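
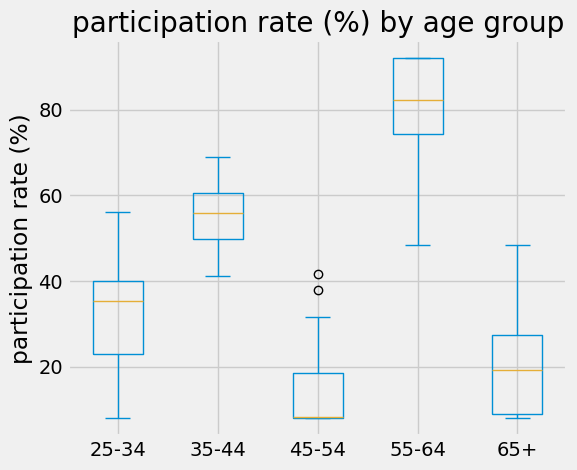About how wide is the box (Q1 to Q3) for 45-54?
≈ 10

Q3 ≈ 20, Q1 ≈ 10; IQR ≈ 10.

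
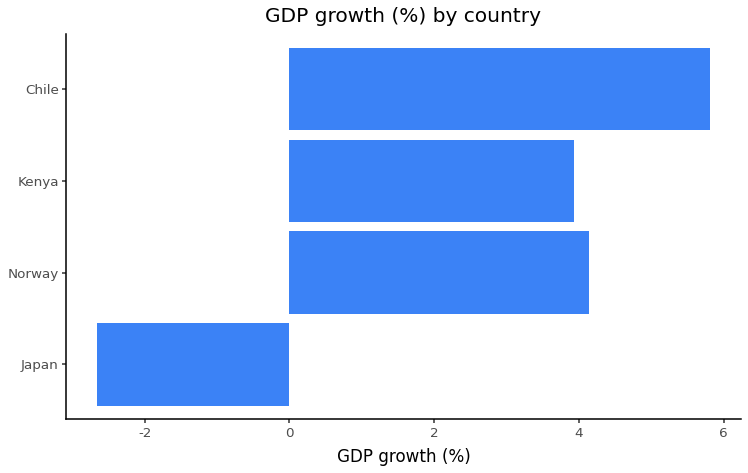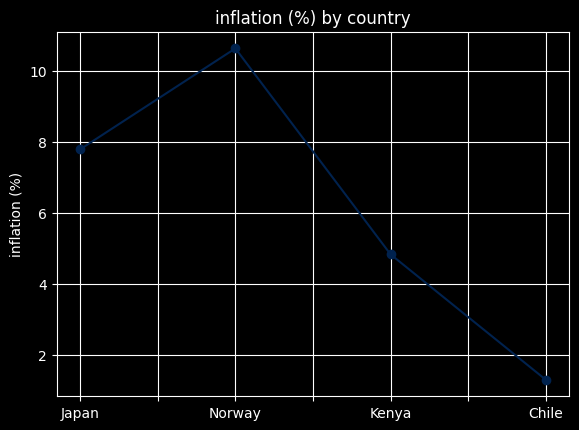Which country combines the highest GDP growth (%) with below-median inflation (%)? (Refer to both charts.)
Chart 2 median inflation (%) ≈ 6; below-median countries: Kenya, Chile. Among those, Chile has the highest GDP growth (%) (≈ 6).

Chile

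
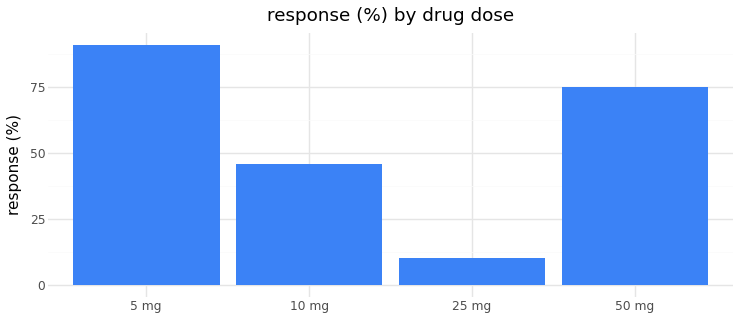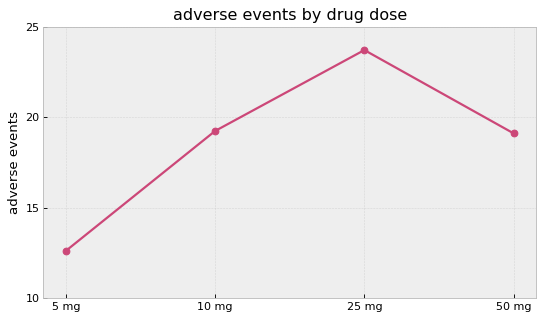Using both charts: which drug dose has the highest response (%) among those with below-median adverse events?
5 mg

Chart 2 median adverse events ≈ 20; below-median drug doses: 5 mg, 50 mg. Among those, 5 mg has the highest response (%) (≈ 90).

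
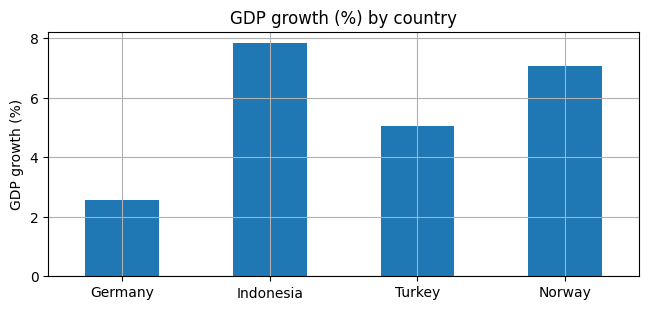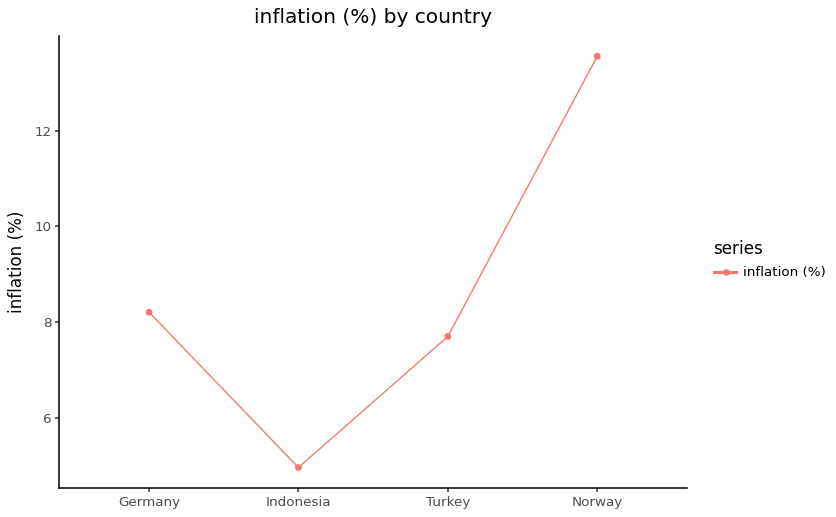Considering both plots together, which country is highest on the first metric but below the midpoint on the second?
Indonesia

Chart 2 median inflation (%) ≈ 8; below-median countries: Indonesia, Turkey. Among those, Indonesia has the highest GDP growth (%) (≈ 8).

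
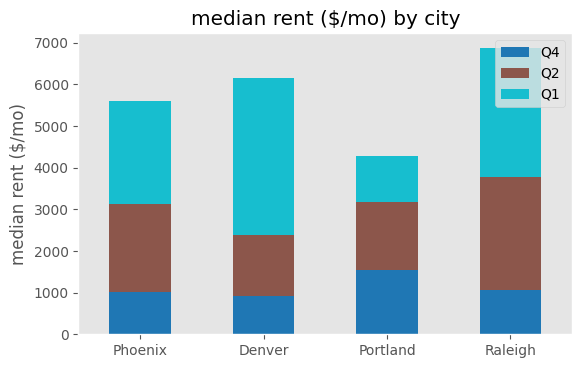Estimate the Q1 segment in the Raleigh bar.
≈ 3000

Q1 top ≈ 7000, bottom ≈ 4000; segment ≈ 3000.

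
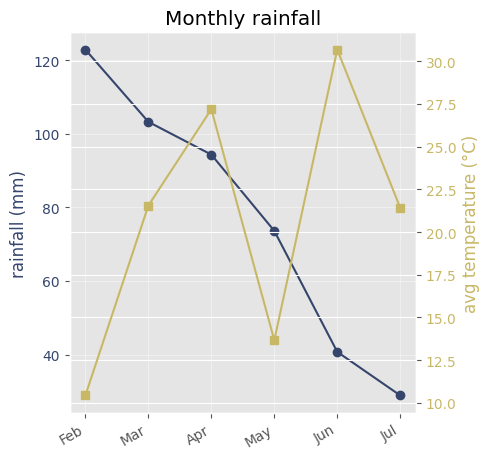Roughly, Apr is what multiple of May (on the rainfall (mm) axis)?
≈ 1.29×

Apr ≈ 90, May ≈ 70; 90/70 ≈ 1.29.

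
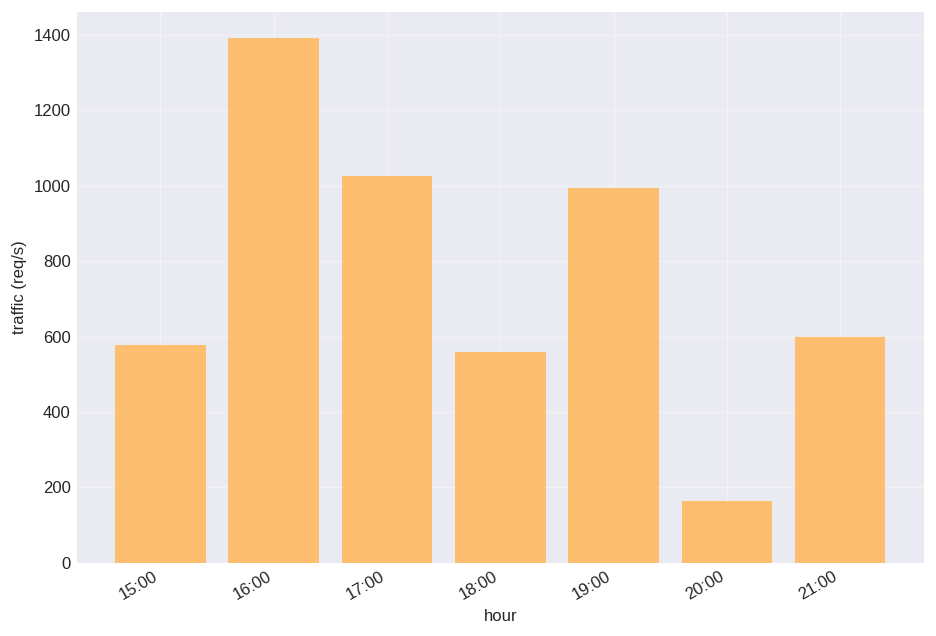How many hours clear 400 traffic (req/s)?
Above 400: 15:00, 16:00, 17:00, 18:00, 19:00, 21:00.

6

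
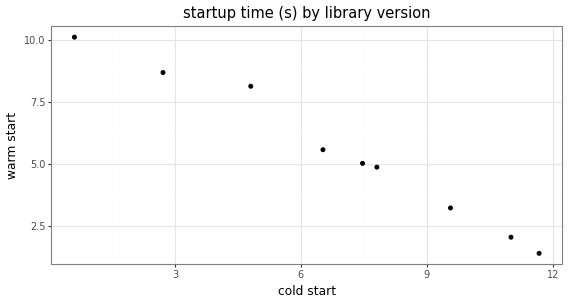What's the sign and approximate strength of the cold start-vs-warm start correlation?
negative, strong

Points are negatively correlated; strong (|r| ≈ 1.0).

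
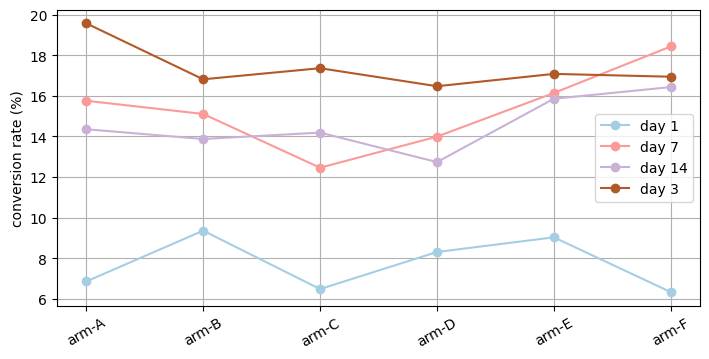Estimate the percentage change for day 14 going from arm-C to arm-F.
arm-C ≈ 14, arm-F ≈ 16; (16 − 14) / 14 ≈ +14.3%.

≈ +14.3%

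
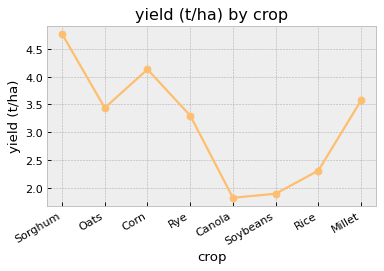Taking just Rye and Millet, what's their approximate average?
(3.5 + 3.5) / 2 ≈ 3.5.

≈ 3.5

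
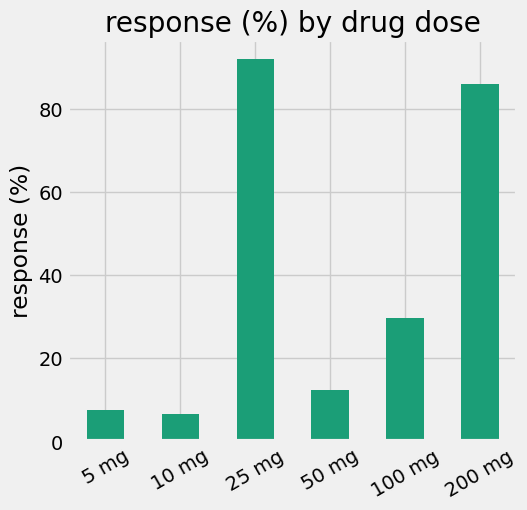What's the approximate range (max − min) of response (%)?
≈ 80

Max 25 mg ≈ 90, min 10 mg ≈ 10; range ≈ 80.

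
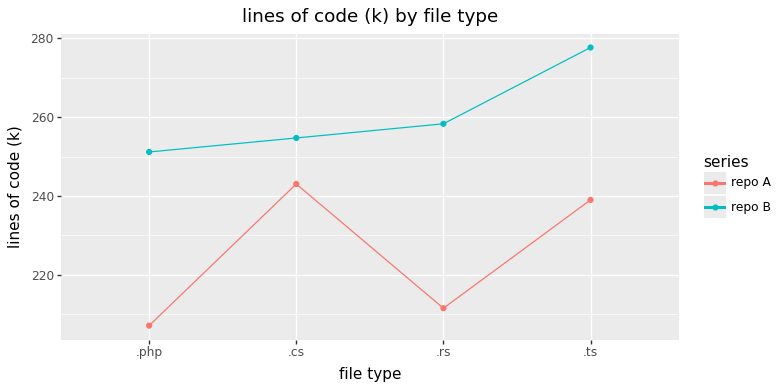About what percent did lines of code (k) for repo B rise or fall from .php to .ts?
≈ +12%

.php ≈ 250, .ts ≈ 280; (280 − 250) / 250 ≈ +12%.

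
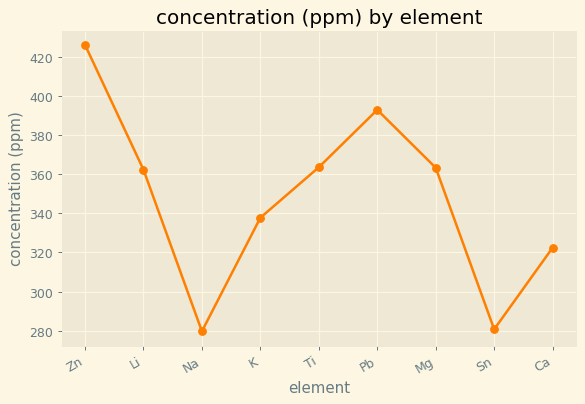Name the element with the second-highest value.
Top 3: Zn ≈ 420, Pb ≈ 400, Ti ≈ 360.

Pb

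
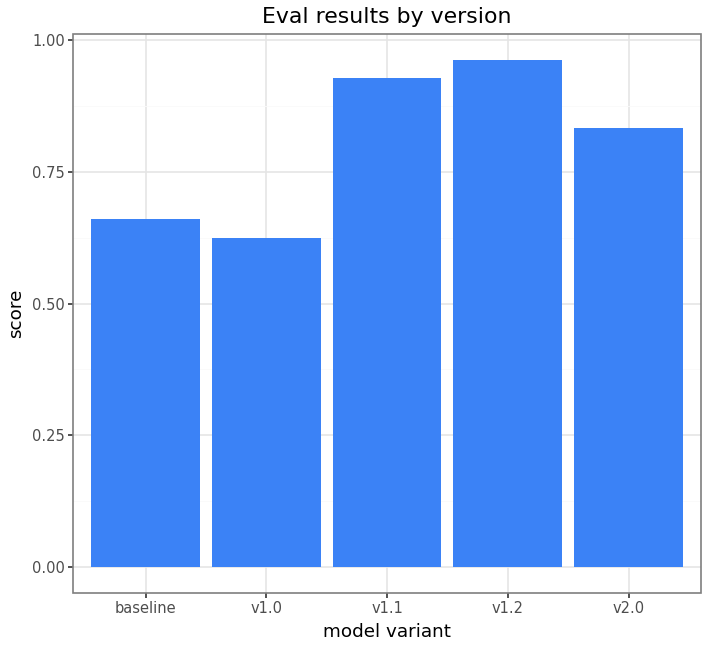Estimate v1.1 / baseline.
v1.1 ≈ 0.9, baseline ≈ 0.7; 0.9/0.7 ≈ 1.29.

≈ 1.29×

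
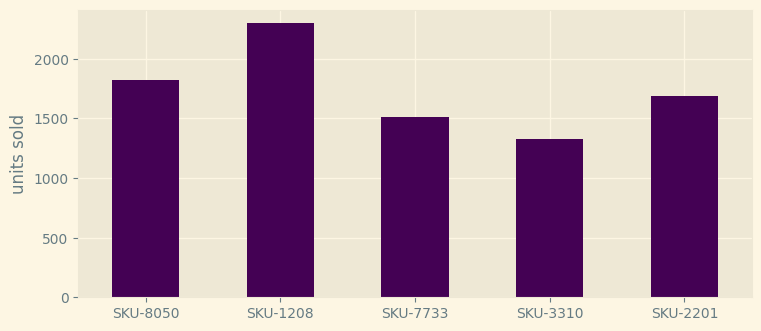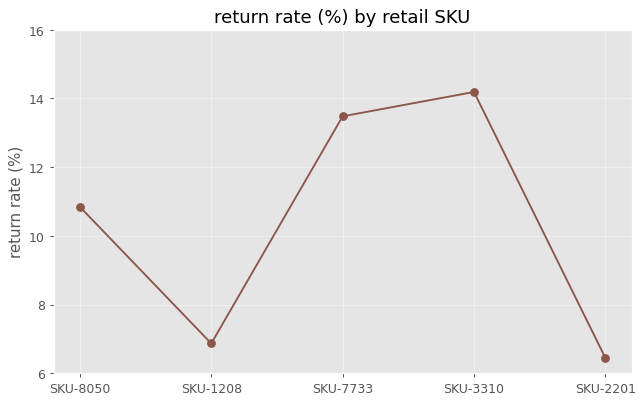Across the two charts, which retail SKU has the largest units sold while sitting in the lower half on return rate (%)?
SKU-1208

Chart 2 median return rate (%) ≈ 10; below-median retail SKUs: SKU-1208, SKU-2201. Among those, SKU-1208 has the highest units sold (≈ 2500).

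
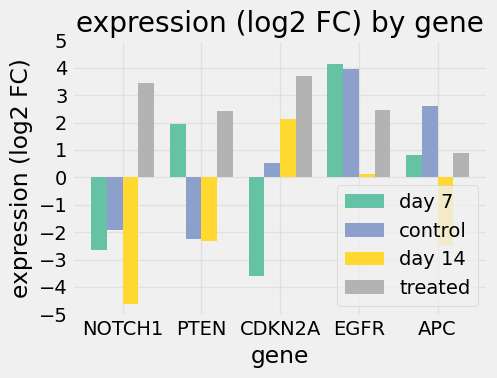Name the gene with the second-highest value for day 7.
Top 3 for day 7: EGFR ≈ 4, PTEN ≈ 2, APC ≈ 1.

PTEN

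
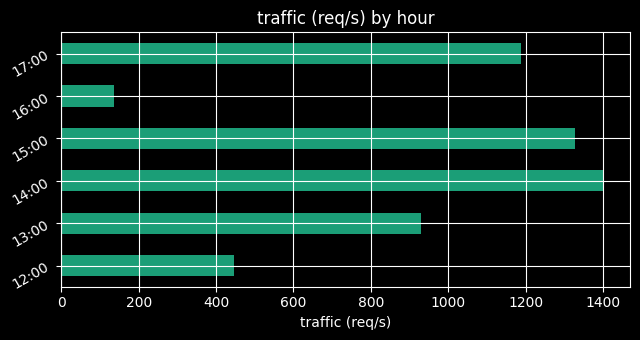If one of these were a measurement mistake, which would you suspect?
16:00 ≈ 200; the rest sit between ≈ 400 and ≈ 1400.

16:00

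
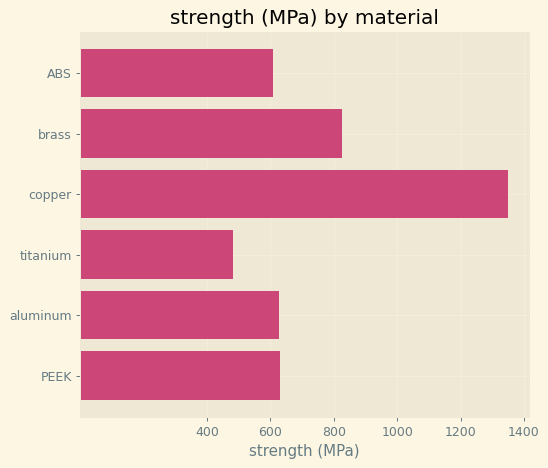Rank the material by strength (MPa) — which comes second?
Top 3: copper ≈ 1400, brass ≈ 800, PEEK ≈ 600.

brass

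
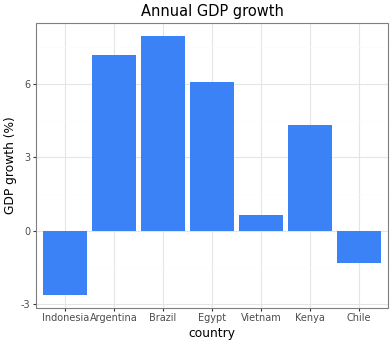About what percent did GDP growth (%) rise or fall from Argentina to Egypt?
Argentina ≈ 7, Egypt ≈ 6; (6 − 7) / 7 ≈ -14.3%.

≈ -14.3%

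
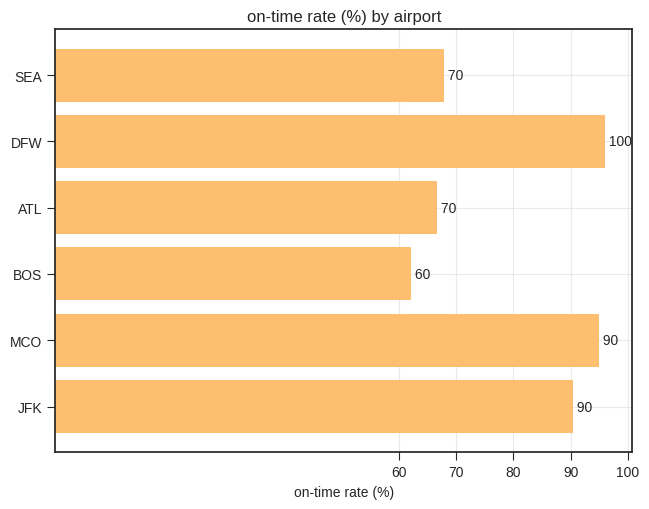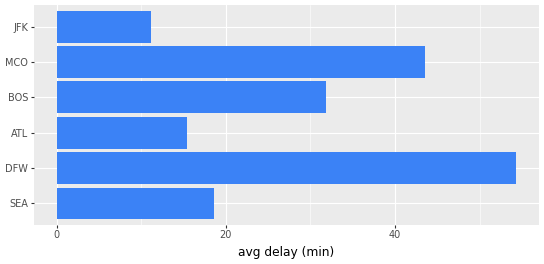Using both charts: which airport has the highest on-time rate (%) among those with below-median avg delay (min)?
Chart 2 median avg delay (min) ≈ 25; below-median airports: SEA, ATL, JFK. Among those, JFK has the highest on-time rate (%) (≈ 90).

JFK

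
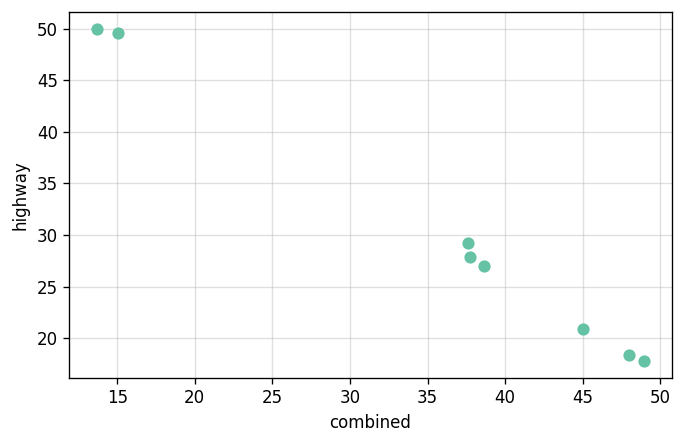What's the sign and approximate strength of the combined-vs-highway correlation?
Points are negatively correlated; strong (|r| ≈ 1.0).

negative, strong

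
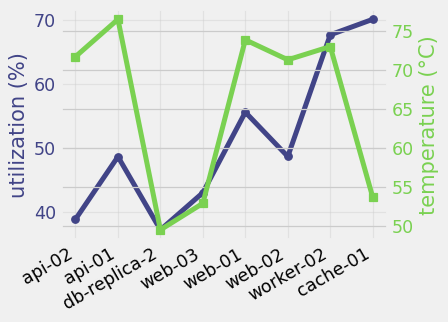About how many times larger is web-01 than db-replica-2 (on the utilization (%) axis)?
web-01 ≈ 55, db-replica-2 ≈ 35; 55/35 ≈ 1.57.

≈ 1.57×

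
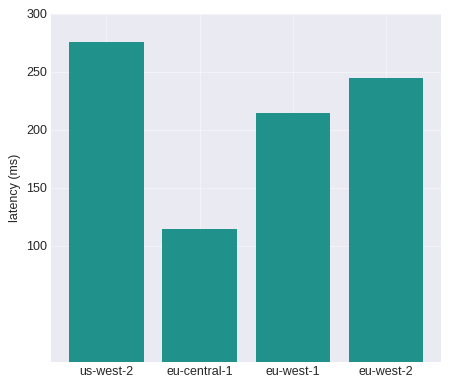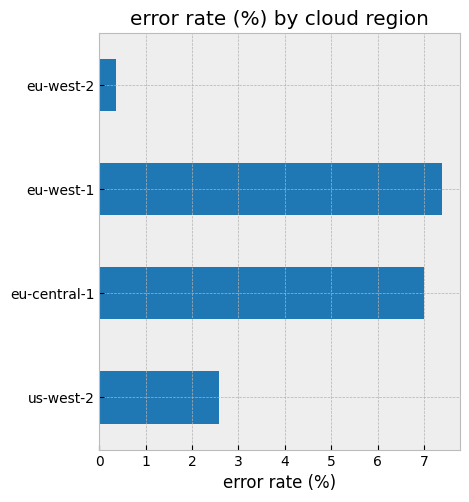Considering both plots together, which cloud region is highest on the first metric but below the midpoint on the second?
Chart 2 median error rate (%) ≈ 5; below-median cloud regions: us-west-2, eu-west-2. Among those, us-west-2 has the highest latency (ms) (≈ 300).

us-west-2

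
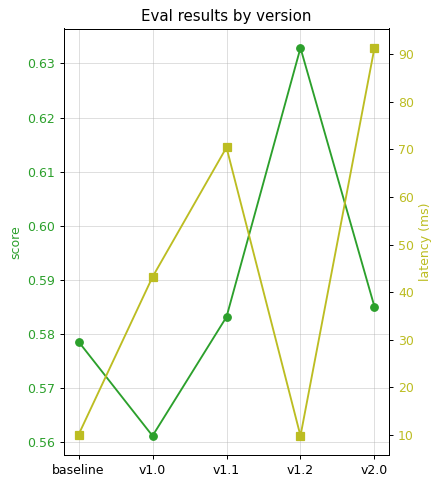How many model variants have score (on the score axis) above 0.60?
Above 0.60: v1.2.

1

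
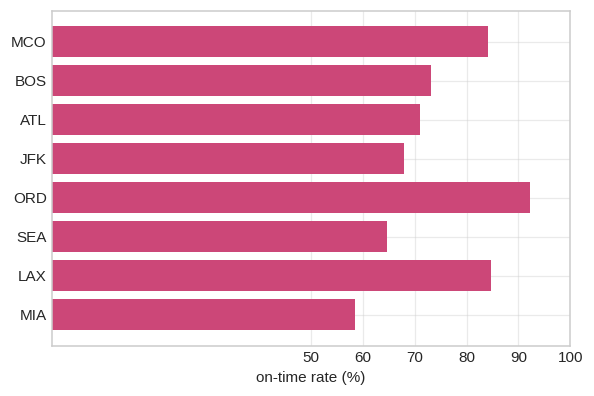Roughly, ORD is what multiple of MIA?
ORD ≈ 90, MIA ≈ 60; 90/60 ≈ 1.5.

≈ 1.5×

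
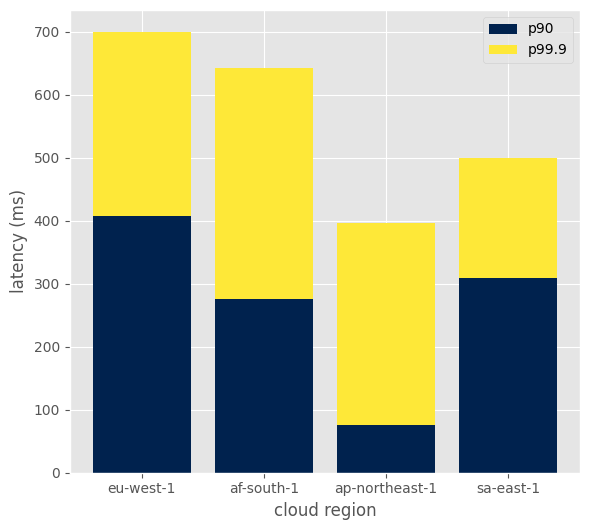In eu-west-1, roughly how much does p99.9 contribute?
p99.9 top ≈ 700, bottom ≈ 400; segment ≈ 300.

≈ 300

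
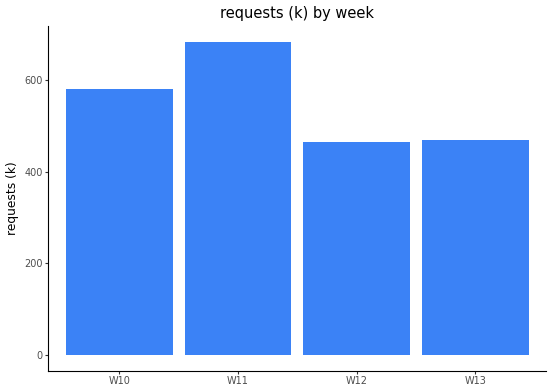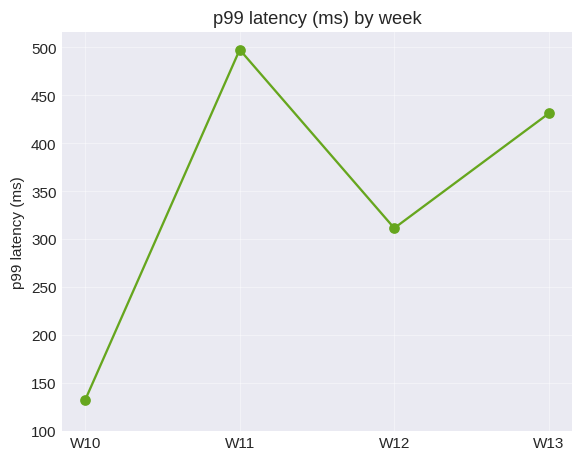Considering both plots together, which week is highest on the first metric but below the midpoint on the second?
Chart 2 median p99 latency (ms) ≈ 350; below-median weeks: W10, W12. Among those, W10 has the highest requests (k) (≈ 600).

W10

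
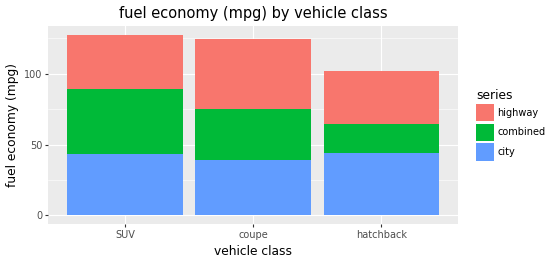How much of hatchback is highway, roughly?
highway top ≈ 100, bottom ≈ 60; segment ≈ 40.

≈ 40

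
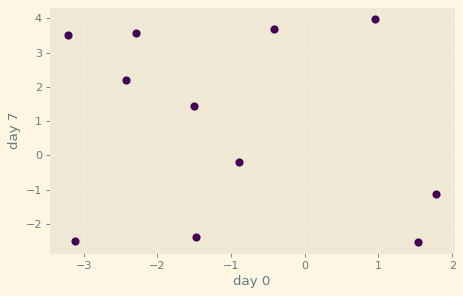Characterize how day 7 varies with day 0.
no clear correlation

Points are roughly uncorrelated; weak (|r| ≈ 0.2).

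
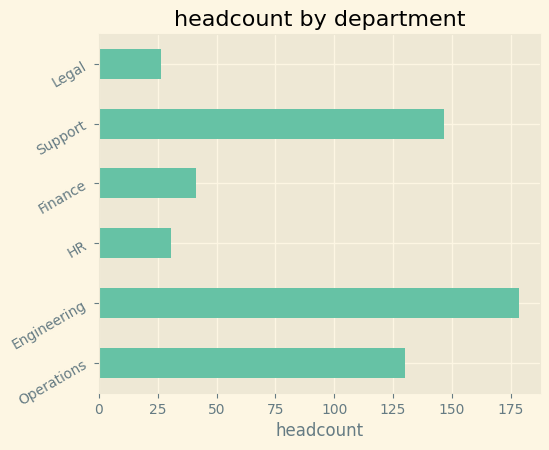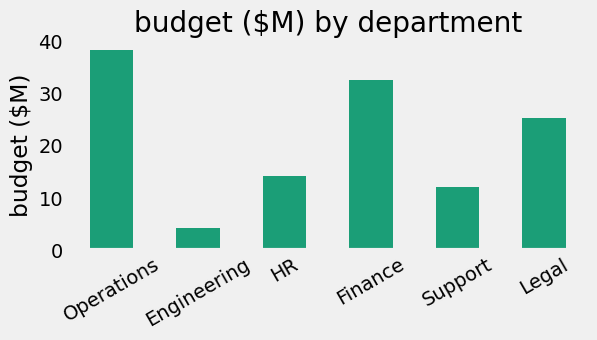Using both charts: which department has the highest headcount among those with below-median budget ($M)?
Chart 2 median budget ($M) ≈ 20; below-median departments: Engineering, HR, Support. Among those, Engineering has the highest headcount (≈ 180).

Engineering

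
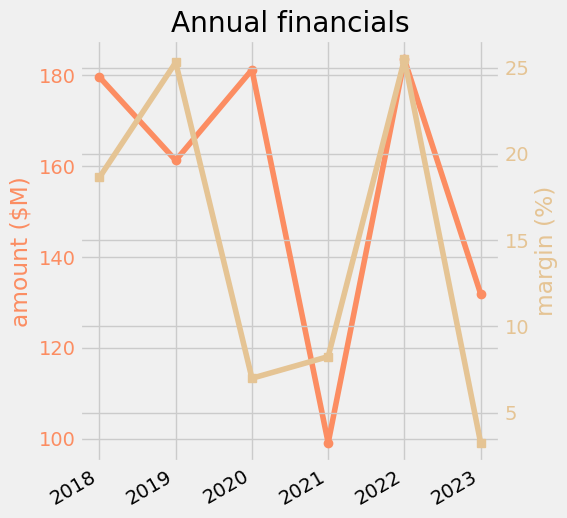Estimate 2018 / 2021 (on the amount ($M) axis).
≈ 1.8×

2018 ≈ 180, 2021 ≈ 100; 180/100 ≈ 1.8.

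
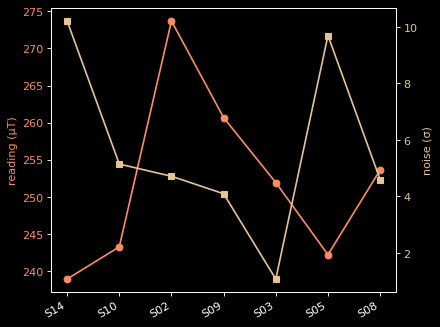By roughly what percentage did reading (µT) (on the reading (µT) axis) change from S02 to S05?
S02 ≈ 275, S05 ≈ 240; (240 − 275) / 275 ≈ -12.7%.

≈ -12.7%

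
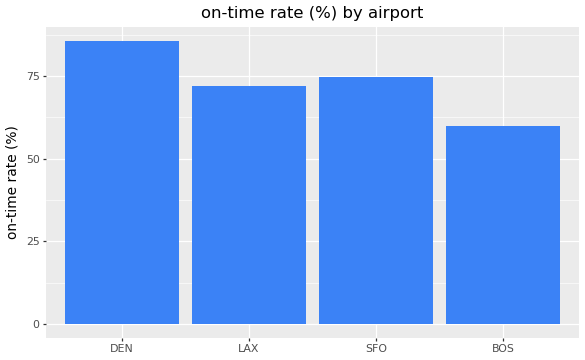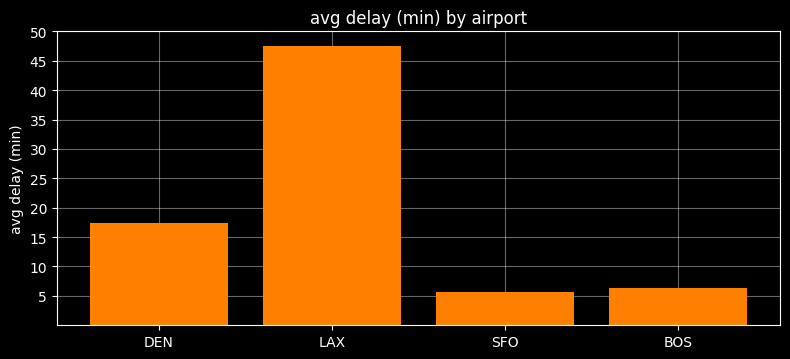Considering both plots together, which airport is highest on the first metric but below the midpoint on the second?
Chart 2 median avg delay (min) ≈ 10; below-median airports: SFO, BOS. Among those, SFO has the highest on-time rate (%) (≈ 70).

SFO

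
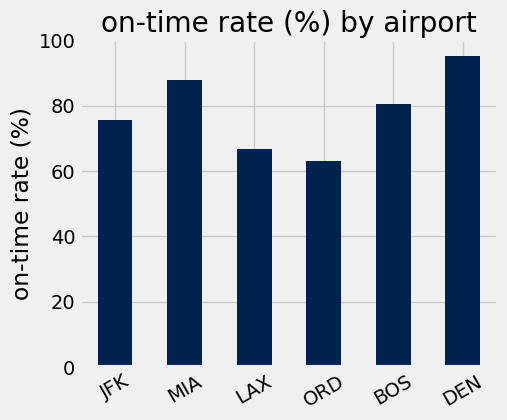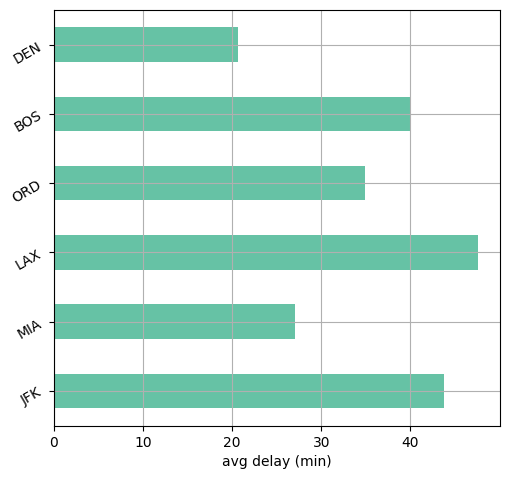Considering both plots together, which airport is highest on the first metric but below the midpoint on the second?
Chart 2 median avg delay (min) ≈ 35; below-median airports: MIA, ORD, DEN. Among those, DEN has the highest on-time rate (%) (≈ 100).

DEN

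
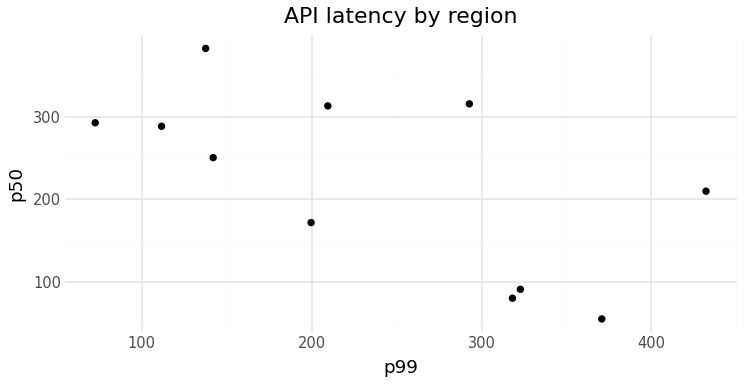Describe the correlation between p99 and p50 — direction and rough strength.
negative, moderate

Points are negatively correlated; moderate (|r| ≈ 0.6).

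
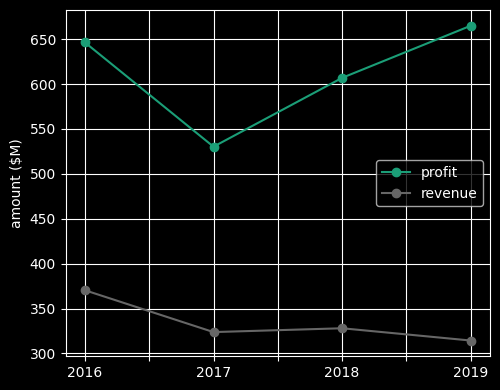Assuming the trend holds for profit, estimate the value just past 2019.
Last three: 550, 600, 650 → slope ≈ 50/step → next ≈ 700.

≈ 700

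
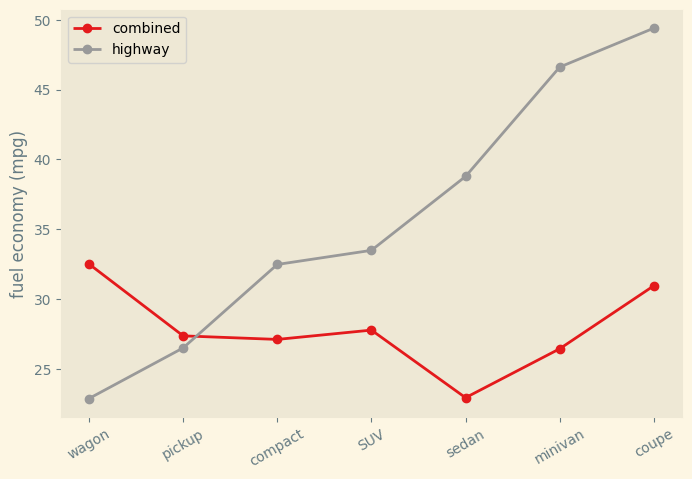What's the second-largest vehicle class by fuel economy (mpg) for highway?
minivan

Top 3 for highway: coupe ≈ 50, minivan ≈ 45, sedan ≈ 40.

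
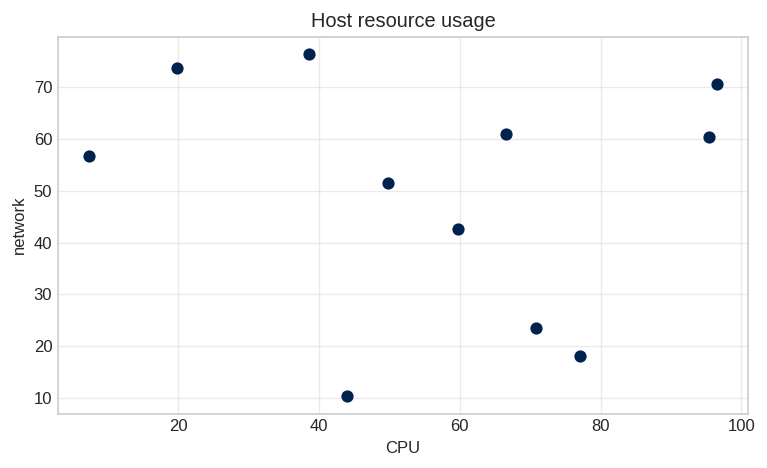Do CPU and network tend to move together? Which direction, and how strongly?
no clear correlation

Points are roughly uncorrelated; weak (|r| ≈ 0.1).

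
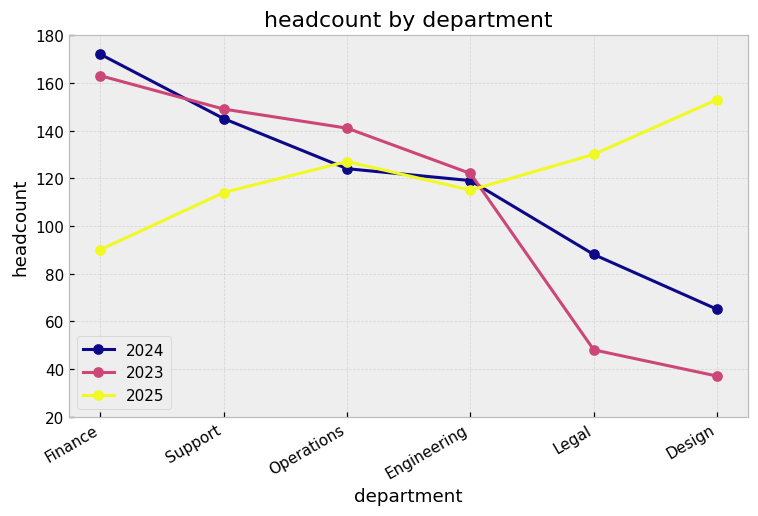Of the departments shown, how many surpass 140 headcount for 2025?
1

Above 140: Design.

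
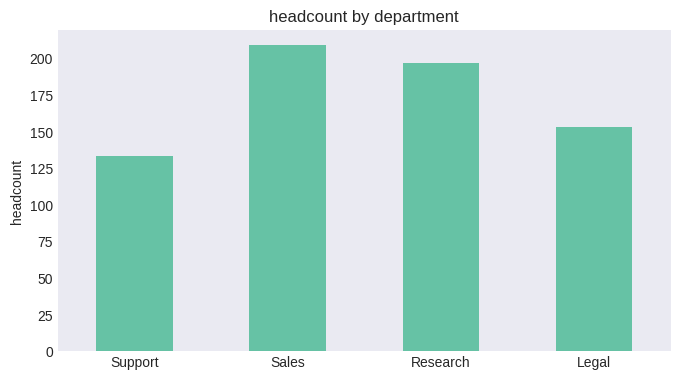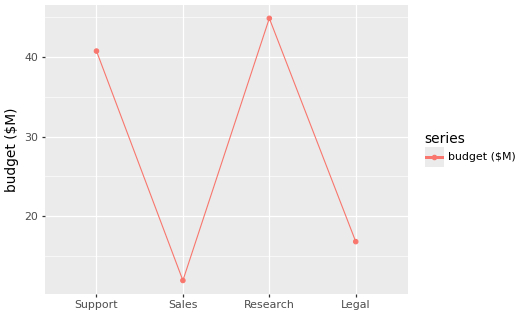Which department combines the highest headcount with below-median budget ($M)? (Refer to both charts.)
Sales

Chart 2 median budget ($M) ≈ 30; below-median departments: Sales, Legal. Among those, Sales has the highest headcount (≈ 200).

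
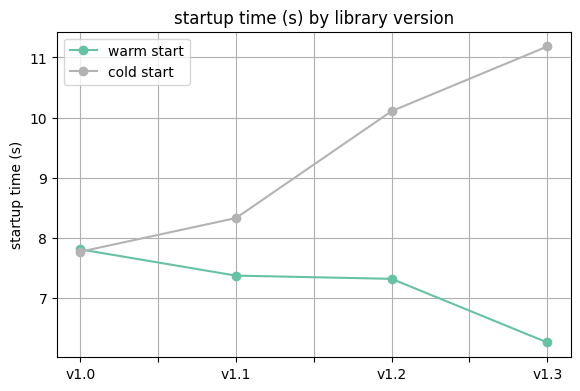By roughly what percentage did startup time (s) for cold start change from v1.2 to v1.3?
v1.2 ≈ 10.0, v1.3 ≈ 11.0; (11.0 − 10.0) / 10.0 ≈ +10%.

≈ +10%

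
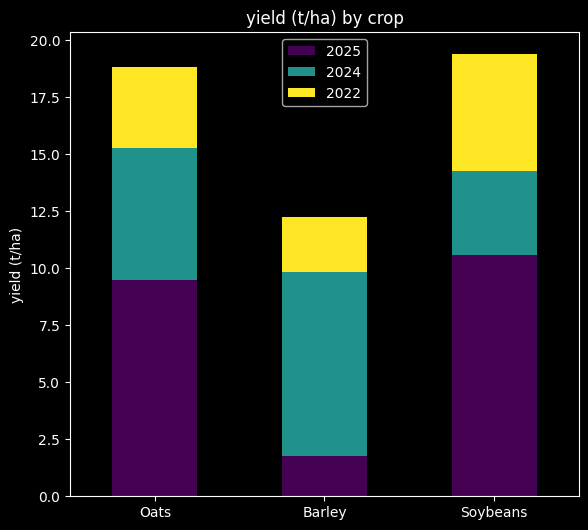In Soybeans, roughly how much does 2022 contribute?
2022 top ≈ 20, bottom ≈ 14; segment ≈ 6.

≈ 6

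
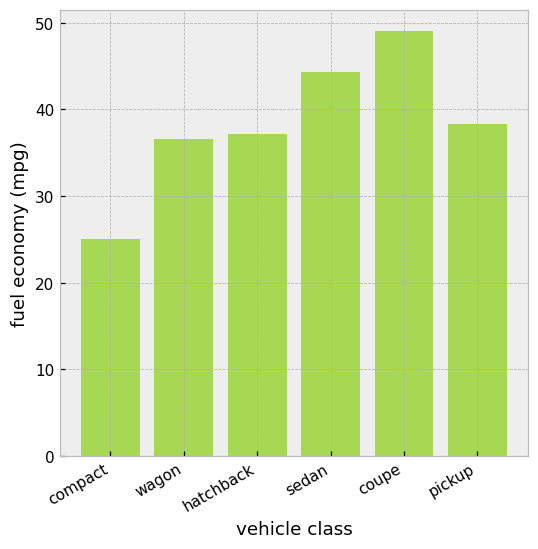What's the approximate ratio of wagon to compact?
≈ 1.4×

wagon ≈ 35, compact ≈ 25; 35/25 ≈ 1.4.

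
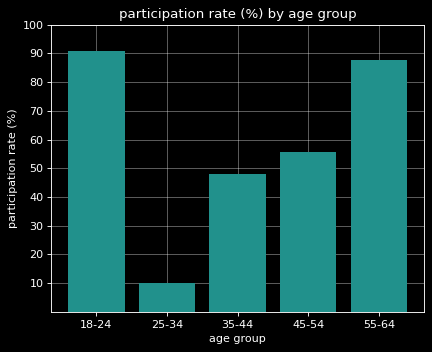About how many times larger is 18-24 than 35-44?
≈ 1.8×

18-24 ≈ 90, 35-44 ≈ 50; 90/50 ≈ 1.8.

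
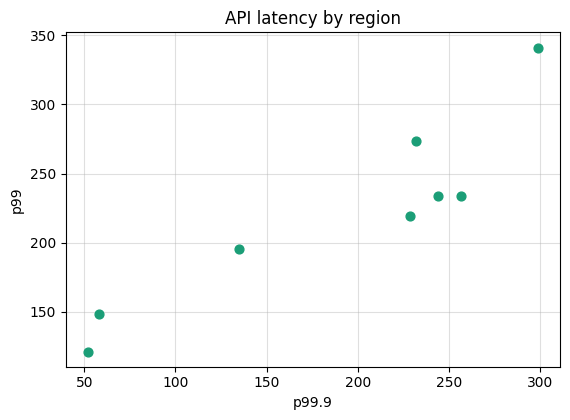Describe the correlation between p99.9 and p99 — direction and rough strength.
positive, strong

Points are positively correlated; strong (|r| ≈ 0.9).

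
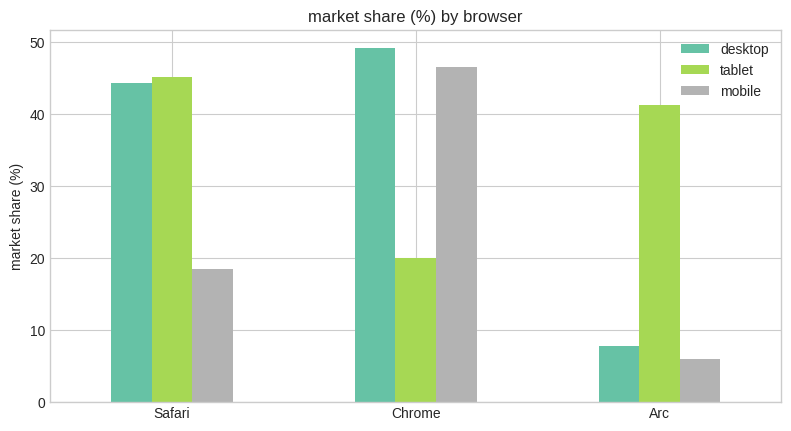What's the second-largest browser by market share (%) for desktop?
Safari

Top 3 for desktop: Chrome ≈ 50, Safari ≈ 45, Arc ≈ 10.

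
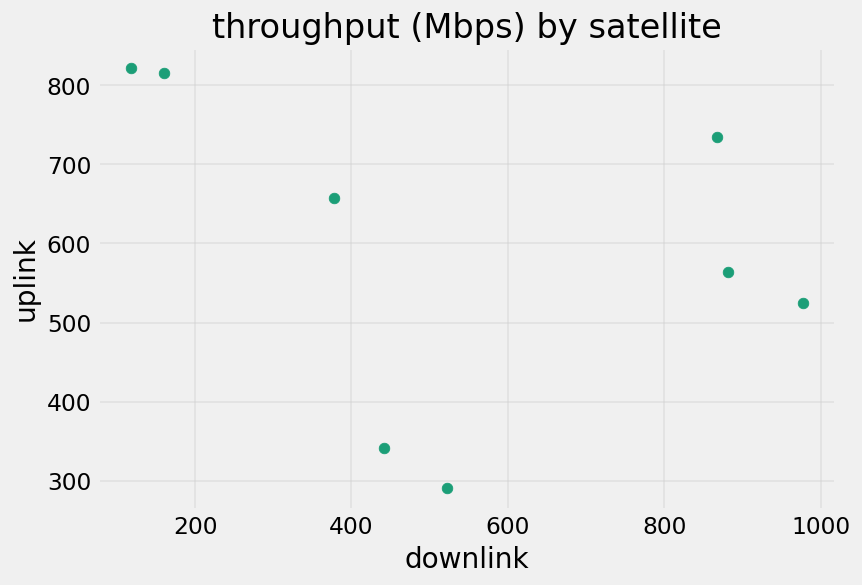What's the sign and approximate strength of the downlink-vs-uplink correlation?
negative, weak

Points are negatively correlated; weak (|r| ≈ 0.3).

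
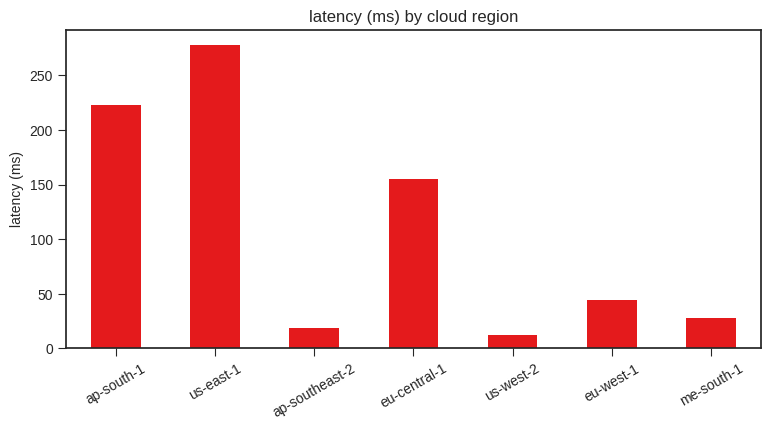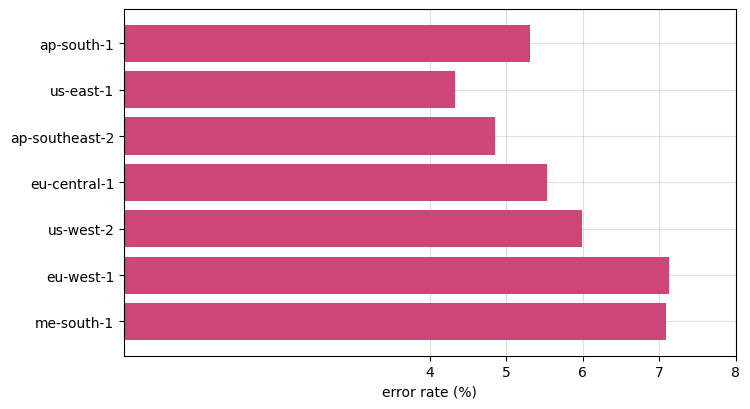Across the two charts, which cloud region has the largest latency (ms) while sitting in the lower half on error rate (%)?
us-east-1

Chart 2 median error rate (%) ≈ 6; below-median cloud regions: ap-south-1, us-east-1, ap-southeast-2. Among those, us-east-1 has the highest latency (ms) (≈ 300).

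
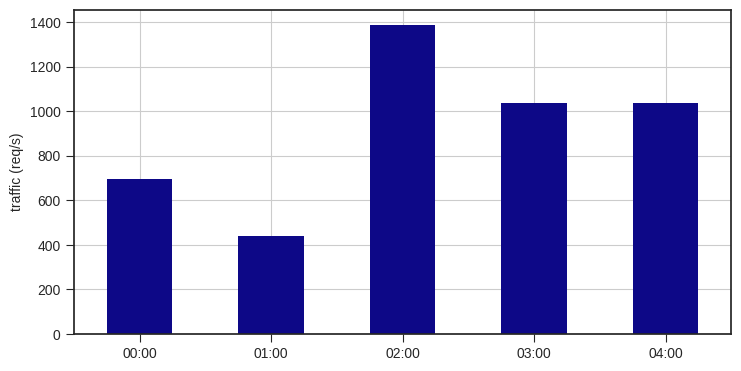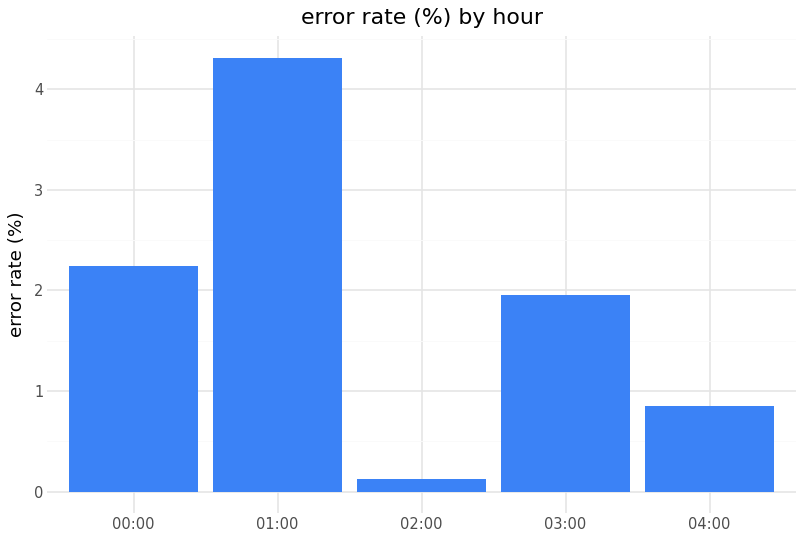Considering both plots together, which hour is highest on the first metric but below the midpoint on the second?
Chart 2 median error rate (%) ≈ 2; below-median hours: 02:00, 04:00. Among those, 02:00 has the highest traffic (req/s) (≈ 1400).

02:00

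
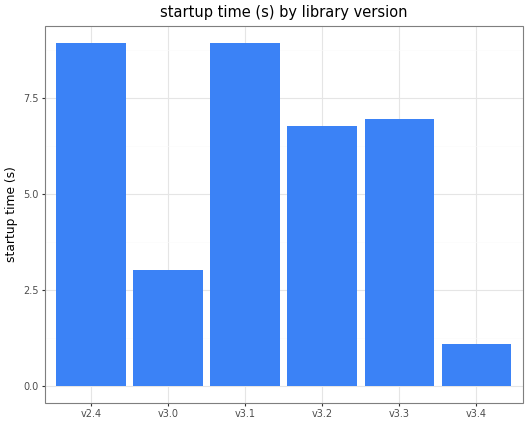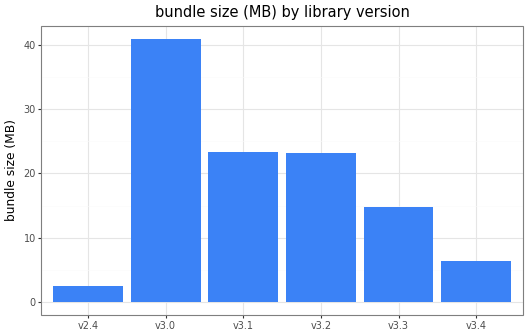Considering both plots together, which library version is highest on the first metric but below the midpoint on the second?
v2.4

Chart 2 median bundle size (MB) ≈ 20; below-median library versions: v2.4, v3.3, v3.4. Among those, v2.4 has the highest startup time (s) (≈ 9).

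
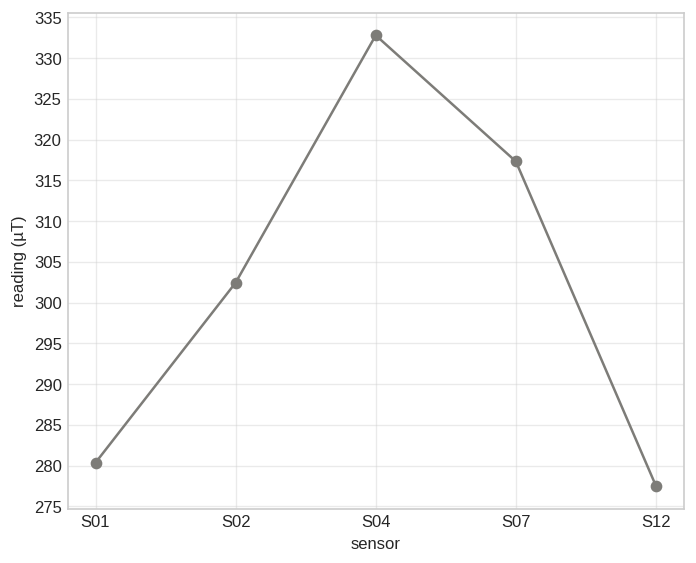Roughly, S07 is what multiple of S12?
≈ 1.12×

S07 ≈ 315, S12 ≈ 280; 315/280 ≈ 1.12.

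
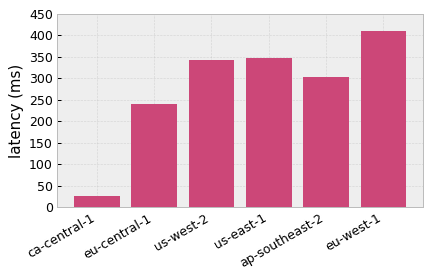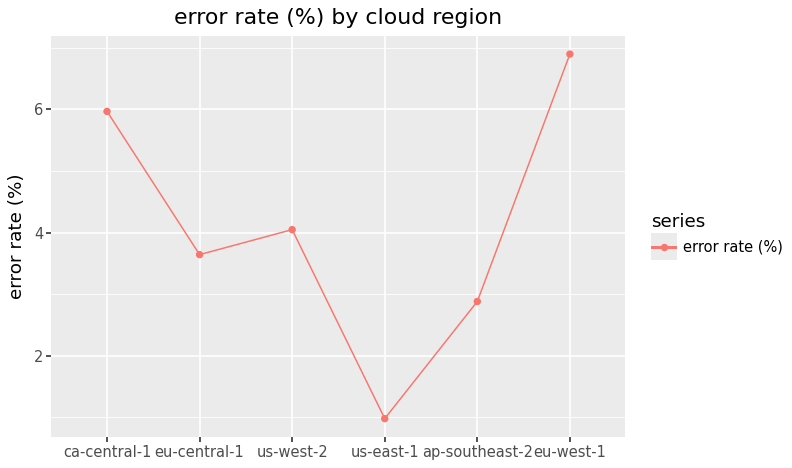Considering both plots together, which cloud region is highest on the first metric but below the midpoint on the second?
Chart 2 median error rate (%) ≈ 4; below-median cloud regions: eu-central-1, us-east-1, ap-southeast-2. Among those, us-east-1 has the highest latency (ms) (≈ 350).

us-east-1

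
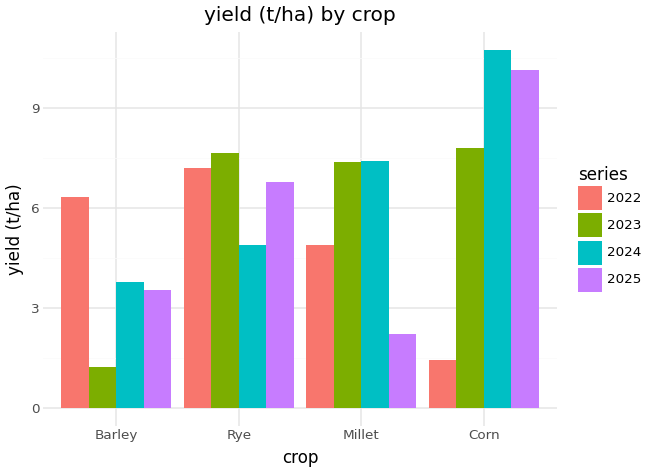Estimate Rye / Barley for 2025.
Rye ≈ 7, Barley ≈ 4; 7/4 ≈ 1.75.

≈ 1.75×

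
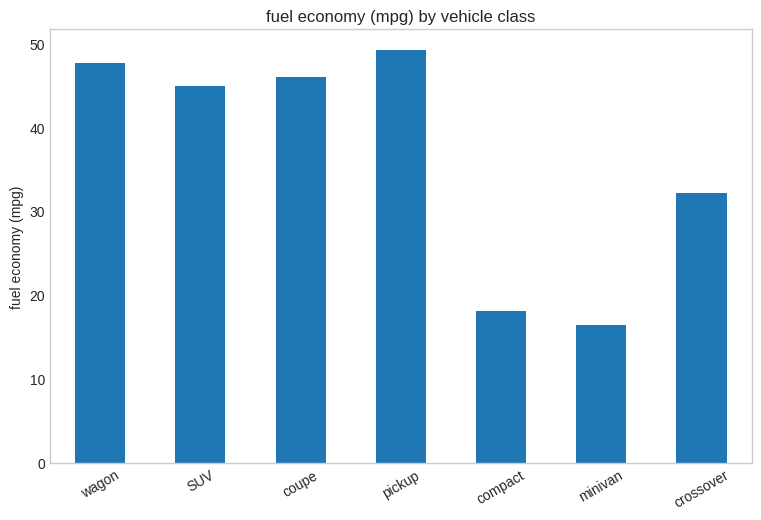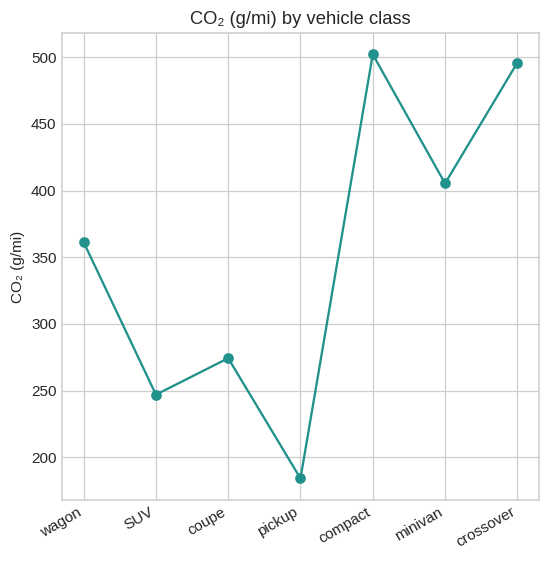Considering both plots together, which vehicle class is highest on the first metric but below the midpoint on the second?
Chart 2 median CO₂ (g/mi) ≈ 350; below-median vehicle classes: SUV, coupe, pickup. Among those, pickup has the highest fuel economy (mpg) (≈ 50).

pickup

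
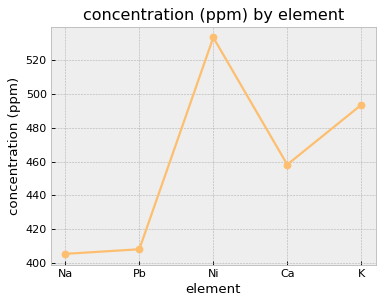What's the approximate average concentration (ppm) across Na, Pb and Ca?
≈ 420

(400 + 400 + 460) / 3 ≈ 420.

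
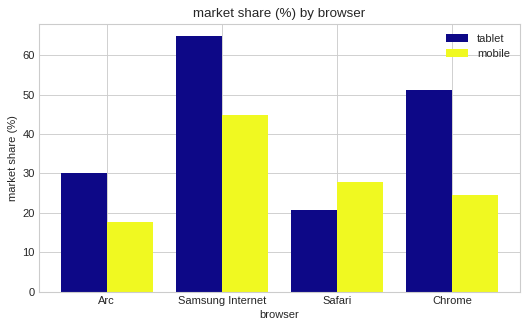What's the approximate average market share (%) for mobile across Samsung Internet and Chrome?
(40 + 20) / 2 ≈ 30.

≈ 30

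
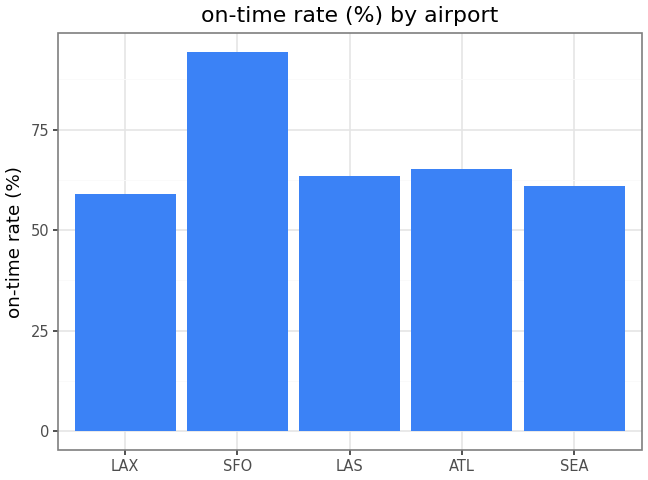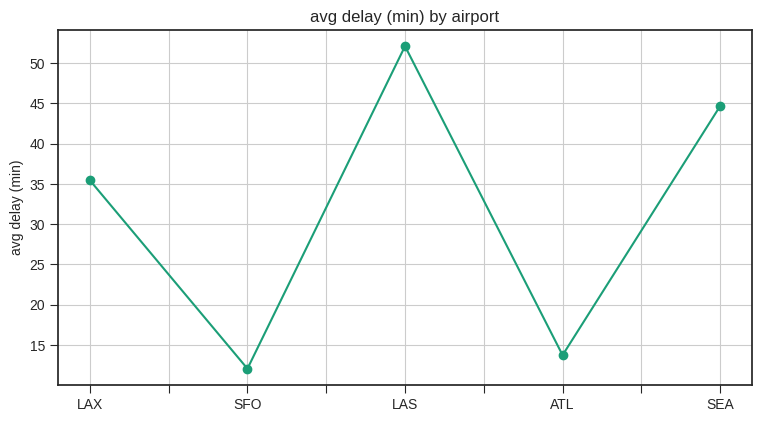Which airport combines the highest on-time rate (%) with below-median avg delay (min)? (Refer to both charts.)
Chart 2 median avg delay (min) ≈ 35; below-median airports: SFO, ATL. Among those, SFO has the highest on-time rate (%) (≈ 90).

SFO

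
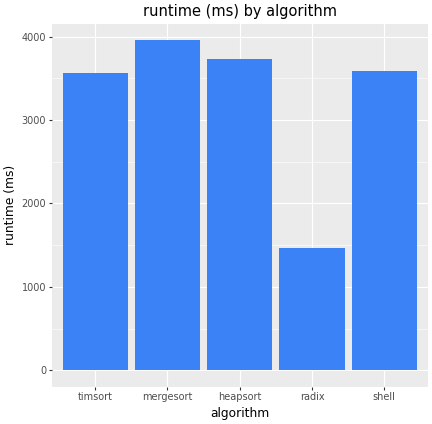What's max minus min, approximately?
≈ 2500

Max mergesort ≈ 4000, min radix ≈ 1500; range ≈ 2500.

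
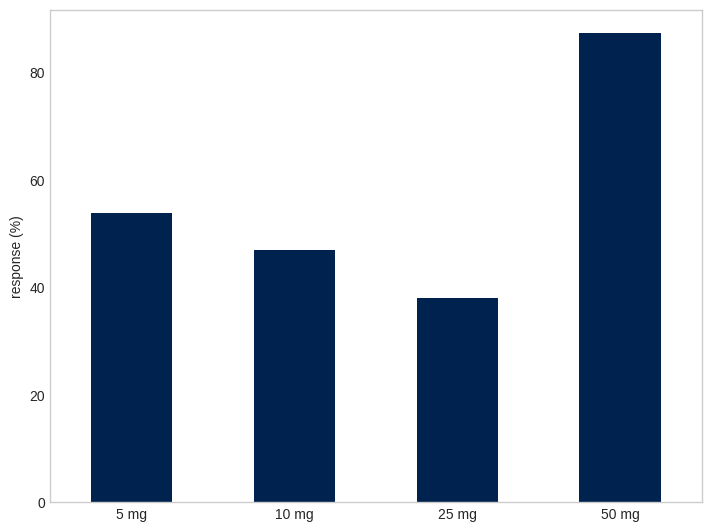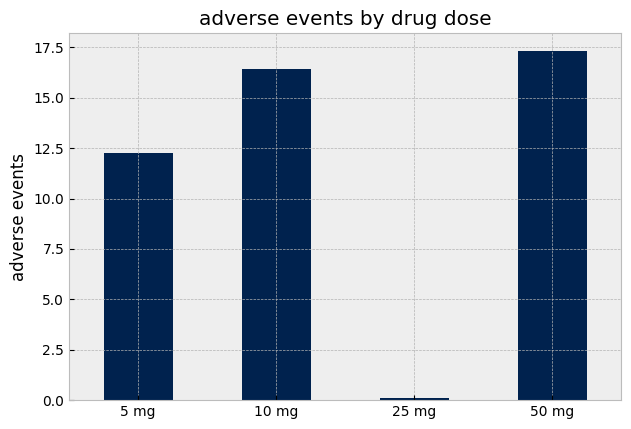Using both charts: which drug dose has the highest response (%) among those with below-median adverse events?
Chart 2 median adverse events ≈ 14; below-median drug doses: 5 mg, 25 mg. Among those, 5 mg has the highest response (%) (≈ 50).

5 mg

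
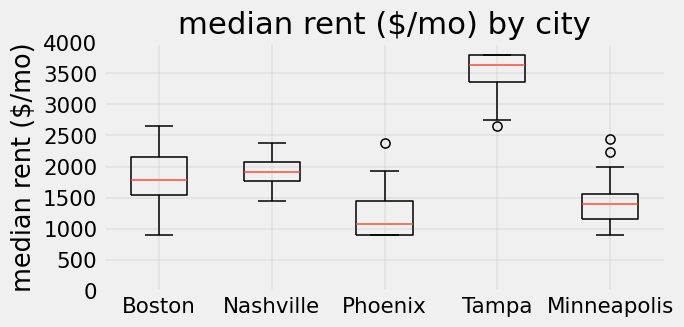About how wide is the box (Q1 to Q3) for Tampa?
Q3 ≈ 4000, Q1 ≈ 3500; IQR ≈ 500.

≈ 500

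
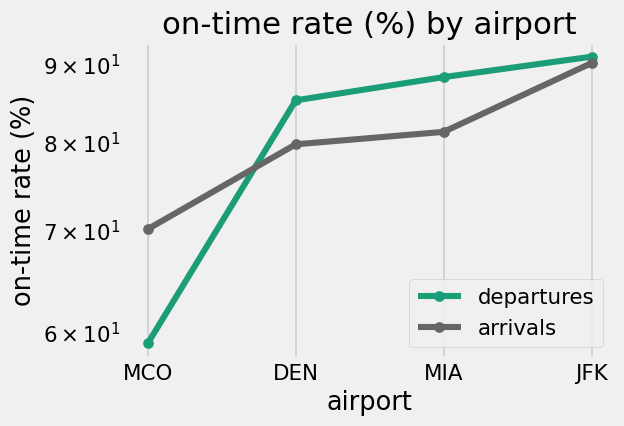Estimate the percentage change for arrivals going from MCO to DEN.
≈ +14.3%

MCO ≈ 70, DEN ≈ 80; (80 − 70) / 70 ≈ +14.3%.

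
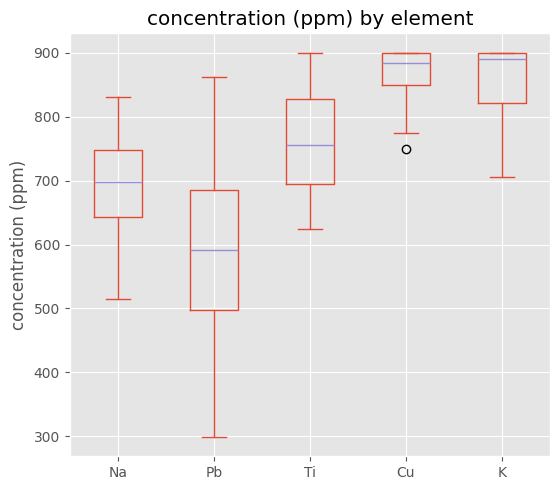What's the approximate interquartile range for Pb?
Q3 ≈ 700, Q1 ≈ 500; IQR ≈ 200.

≈ 200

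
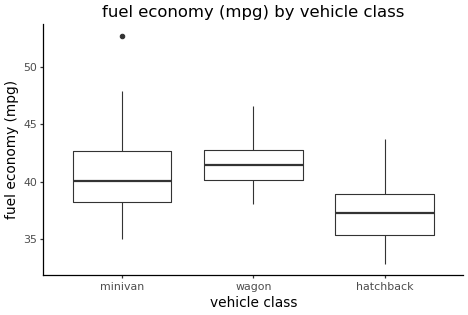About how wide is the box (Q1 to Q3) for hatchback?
≈ 3.5

Q3 ≈ 39.0, Q1 ≈ 35.5; IQR ≈ 3.5.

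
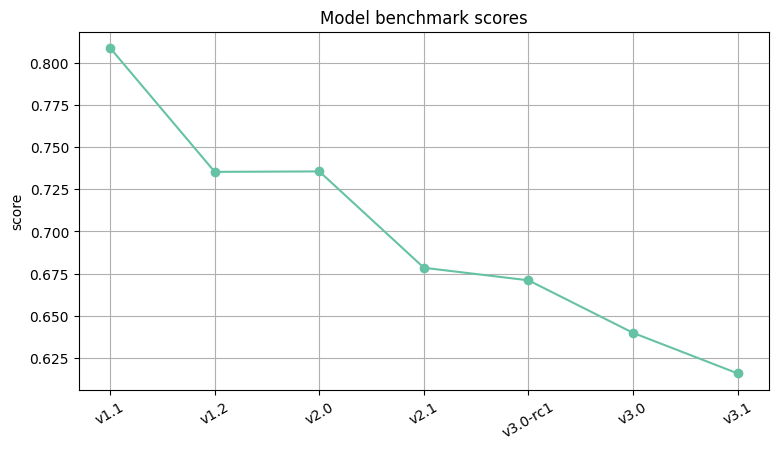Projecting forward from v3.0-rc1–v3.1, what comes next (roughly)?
≈ 0.59

Last three: 0.68, 0.64, 0.62 → slope ≈ -0.03/step → next ≈ 0.59.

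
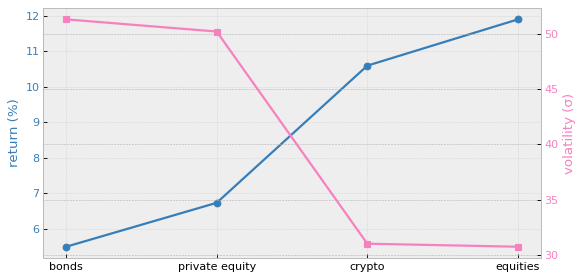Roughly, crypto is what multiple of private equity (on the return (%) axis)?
≈ 1.57×

crypto ≈ 11, private equity ≈ 7; 11/7 ≈ 1.57.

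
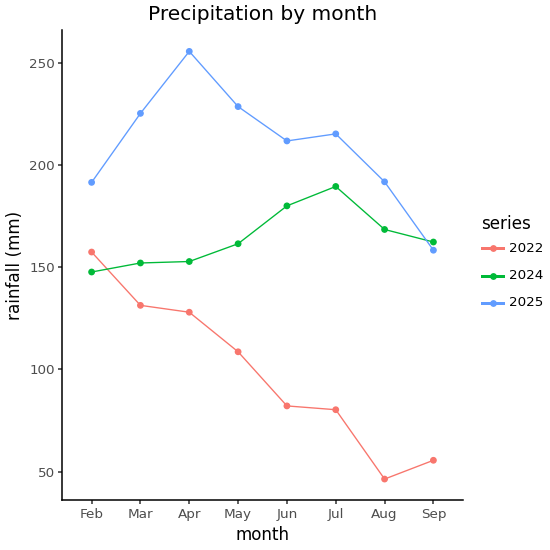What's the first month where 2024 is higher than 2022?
Feb: 2024 ≈ 140 vs 2022 ≈ 160 (not yet); Mar: 2024 ≈ 160 vs 2022 ≈ 140 (first crossover).

Mar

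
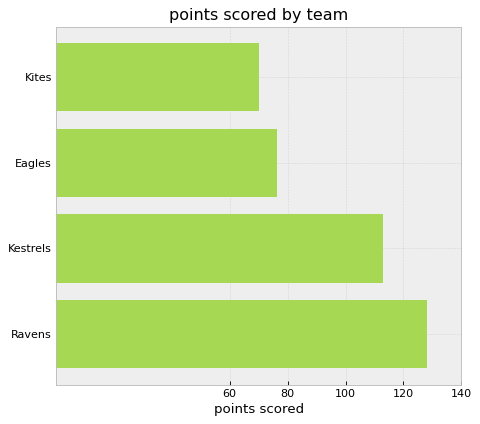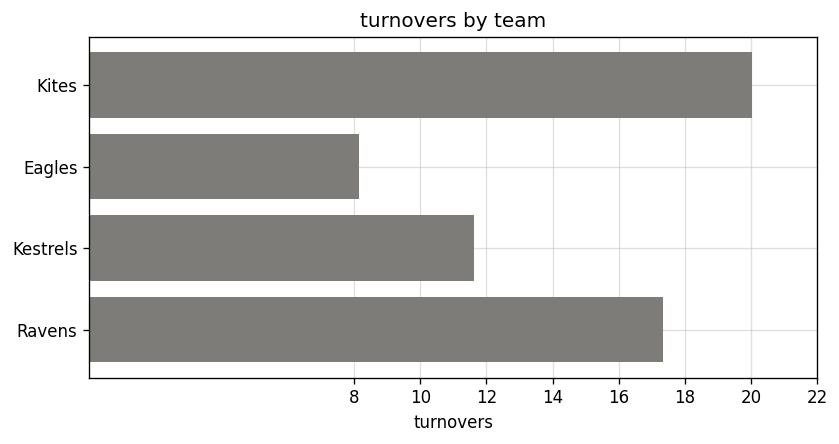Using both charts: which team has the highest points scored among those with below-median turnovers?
Chart 2 median turnovers ≈ 14; below-median teams: Eagles, Kestrels. Among those, Kestrels has the highest points scored (≈ 120).

Kestrels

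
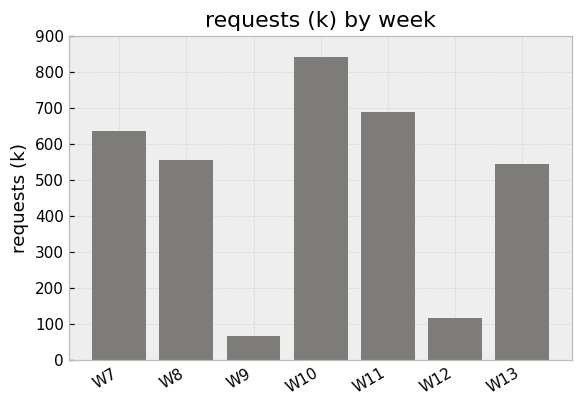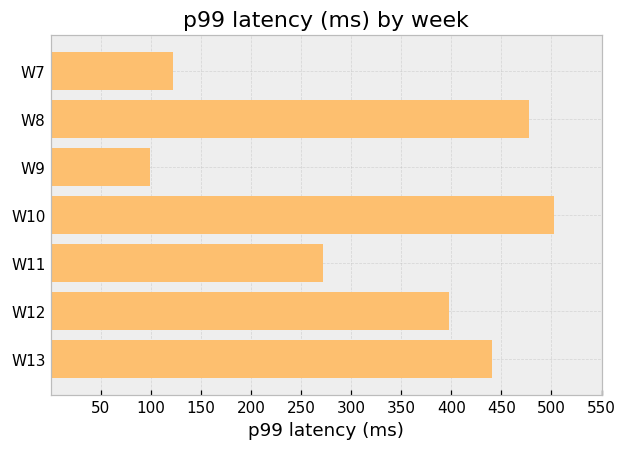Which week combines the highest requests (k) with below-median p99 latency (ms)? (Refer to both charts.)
Chart 2 median p99 latency (ms) ≈ 400; below-median weeks: W7, W9, W11. Among those, W11 has the highest requests (k) (≈ 700).

W11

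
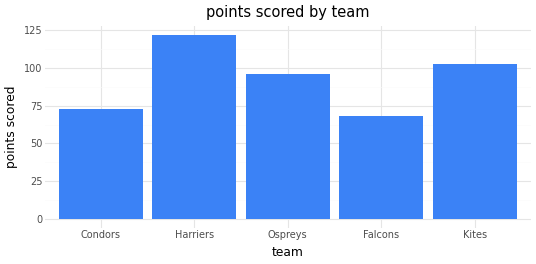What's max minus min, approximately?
Max Harriers ≈ 120, min Falcons ≈ 60; range ≈ 60.

≈ 60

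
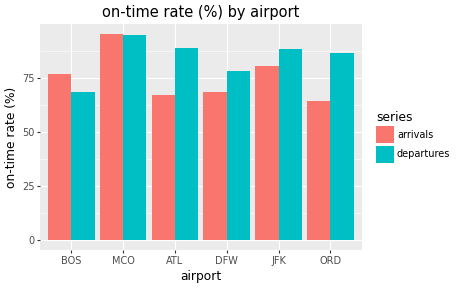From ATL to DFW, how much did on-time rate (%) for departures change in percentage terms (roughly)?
ATL ≈ 90, DFW ≈ 80; (80 − 90) / 90 ≈ -11.1%.

≈ -11.1%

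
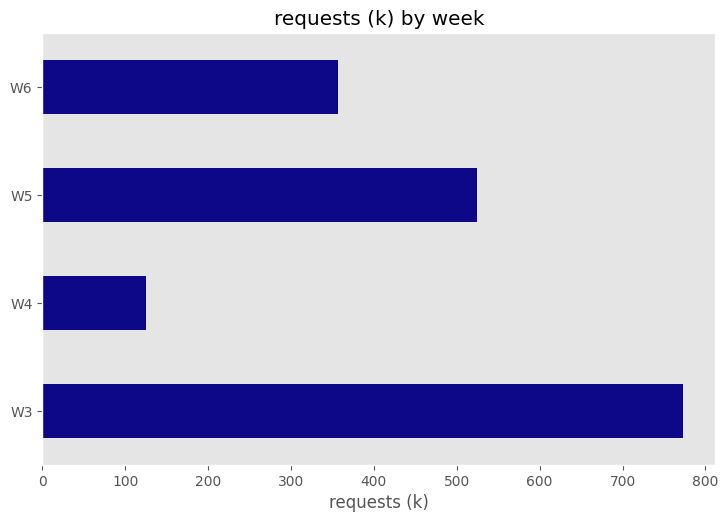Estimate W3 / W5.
W3 ≈ 800, W5 ≈ 500; 800/500 ≈ 1.6.

≈ 1.6×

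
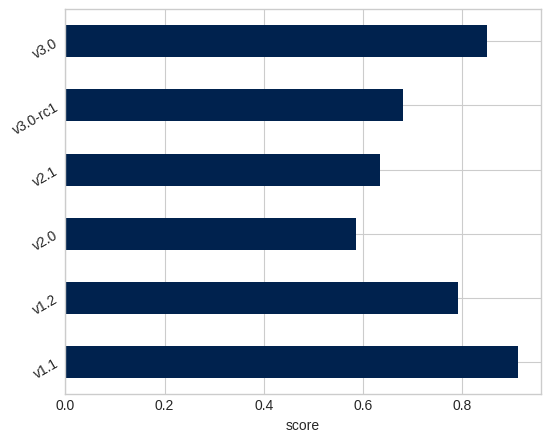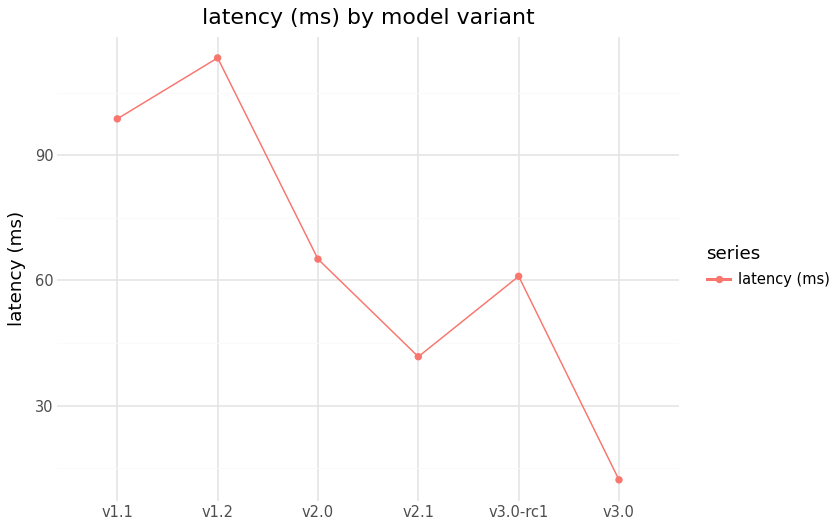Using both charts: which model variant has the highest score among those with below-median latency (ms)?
v3.0

Chart 2 median latency (ms) ≈ 60; below-median model variants: v2.1, v3.0-rc1, v3.0. Among those, v3.0 has the highest score (≈ 0.8).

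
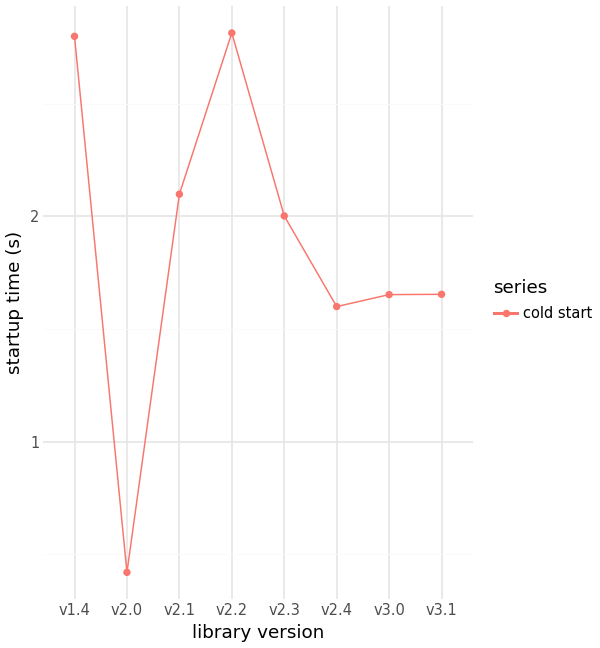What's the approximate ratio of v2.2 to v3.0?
≈ 1.75×

v2.2 ≈ 2.8, v3.0 ≈ 1.6; 2.8/1.6 ≈ 1.75.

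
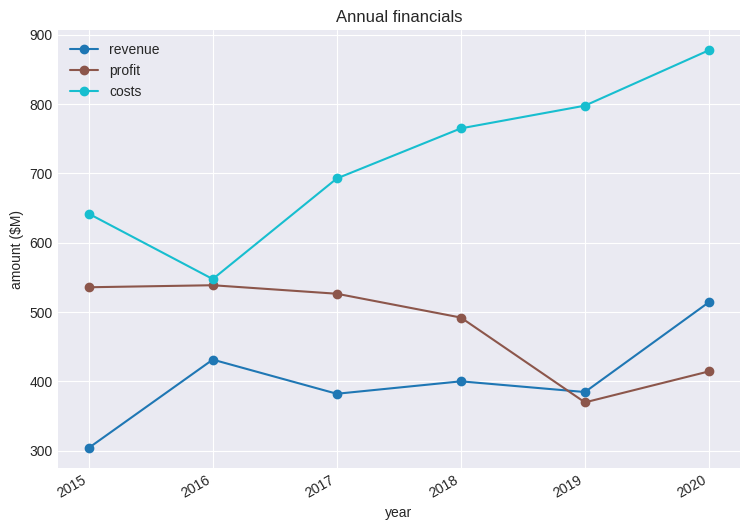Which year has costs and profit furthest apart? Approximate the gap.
2020: costs ≈ 900, profit ≈ 400 → gap ≈ 500. Next-largest (2019) is only ≈ 450.

2020, ≈ 500 $M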